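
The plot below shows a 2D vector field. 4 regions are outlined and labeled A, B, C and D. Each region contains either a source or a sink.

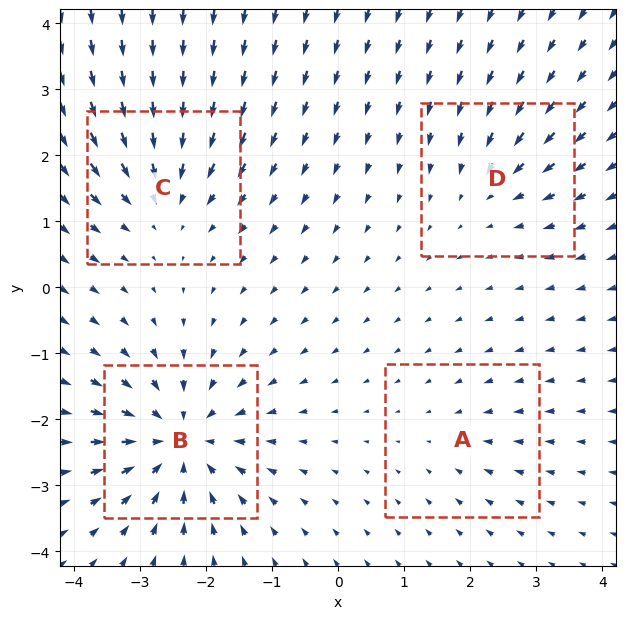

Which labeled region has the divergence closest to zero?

Divergence at each region's feature centre — A: about -2, B: about -7, C: about -5, D: about -3. Region A is closest to zero.

A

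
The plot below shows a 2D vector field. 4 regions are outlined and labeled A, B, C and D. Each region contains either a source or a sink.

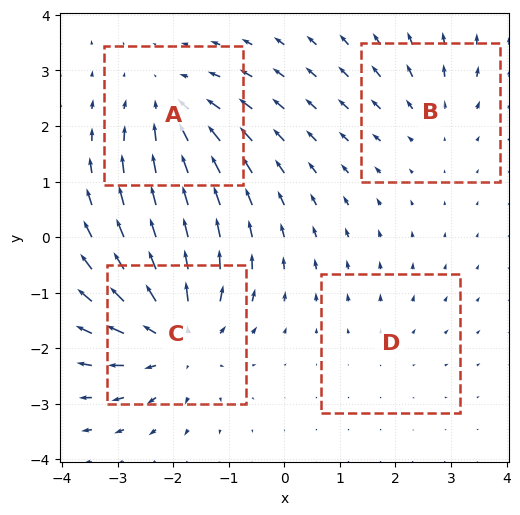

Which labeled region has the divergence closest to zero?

Divergence at each region's feature centre — A: about -5, B: about +3, C: about +7, D: about +2. Region D is closest to zero.

D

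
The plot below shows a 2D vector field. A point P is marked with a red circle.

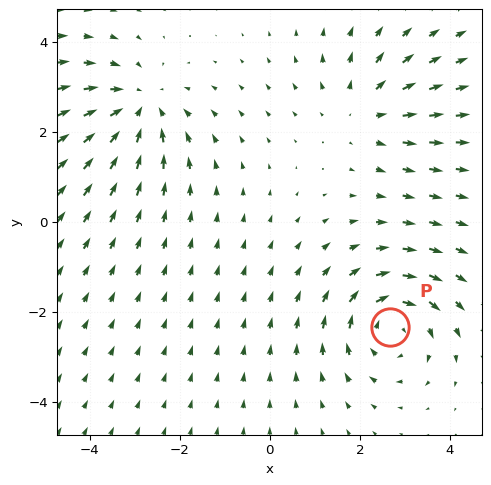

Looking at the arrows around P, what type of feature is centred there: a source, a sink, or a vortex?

At P (2.7, -2.3) the arrows circulate clockwise. Divergence ≈0, curl about -3 — near-zero divergence with nonzero curl is a vortex.

vortex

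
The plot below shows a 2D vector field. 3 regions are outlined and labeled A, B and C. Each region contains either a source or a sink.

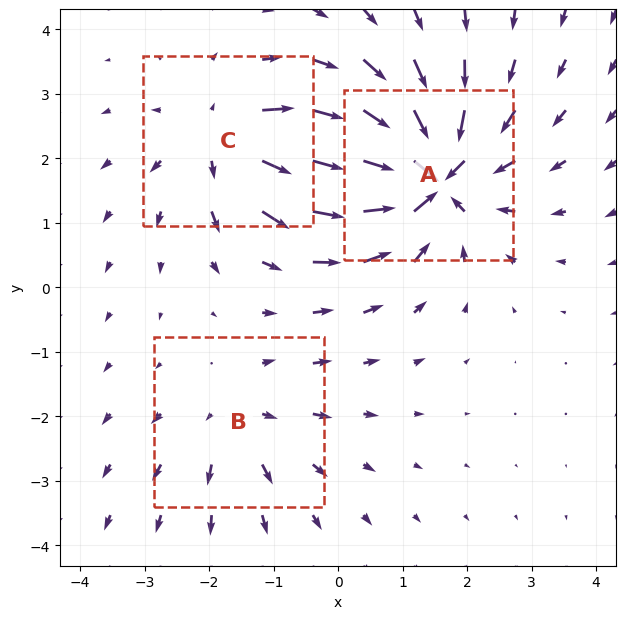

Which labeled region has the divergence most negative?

Divergence at each region's feature centre — A: about -6, B: about +2, C: about +4. Region A is most negative.

A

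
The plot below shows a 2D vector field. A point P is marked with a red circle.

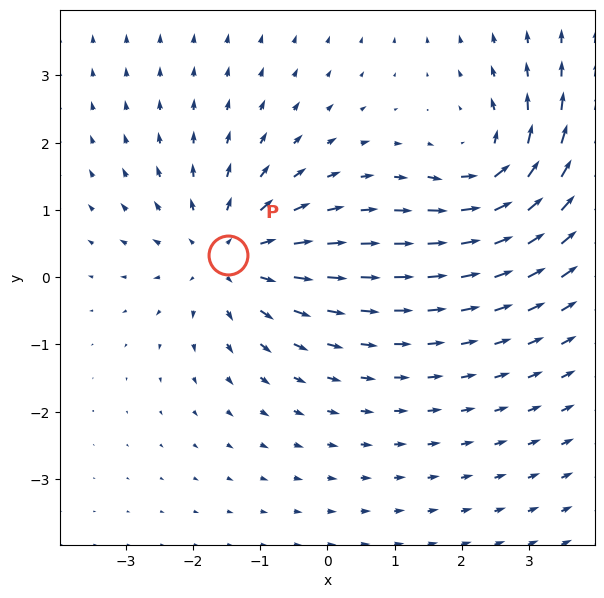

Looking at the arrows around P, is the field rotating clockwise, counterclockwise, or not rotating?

Near P at (-1.5, 0.3) the arrows show no circulation. The curl there is ≈0.

not rotating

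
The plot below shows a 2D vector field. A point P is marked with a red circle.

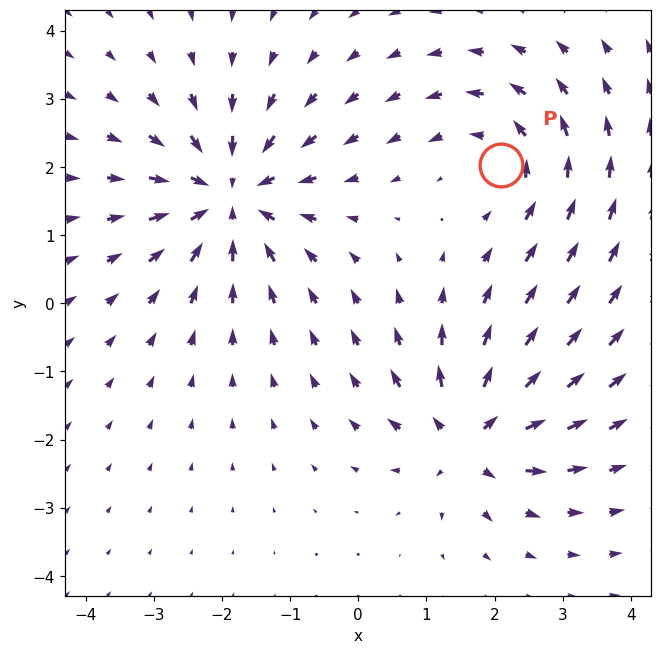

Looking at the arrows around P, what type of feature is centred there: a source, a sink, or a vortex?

vortex

At P (2.1, 2.0) the arrows circulate counterclockwise. Divergence ≈0, curl about +3 — near-zero divergence with nonzero curl is a vortex.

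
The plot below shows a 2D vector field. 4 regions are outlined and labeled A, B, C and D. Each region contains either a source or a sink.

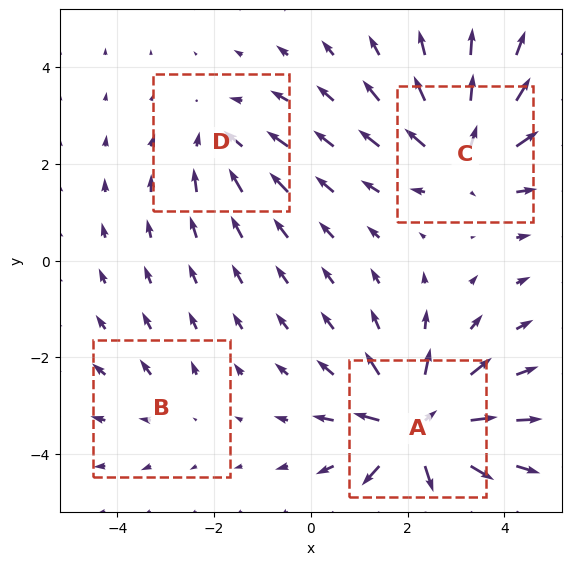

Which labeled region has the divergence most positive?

A

Divergence at each region's feature centre — A: about +8, B: about +2, C: about +6, D: about -3. Region A is most positive.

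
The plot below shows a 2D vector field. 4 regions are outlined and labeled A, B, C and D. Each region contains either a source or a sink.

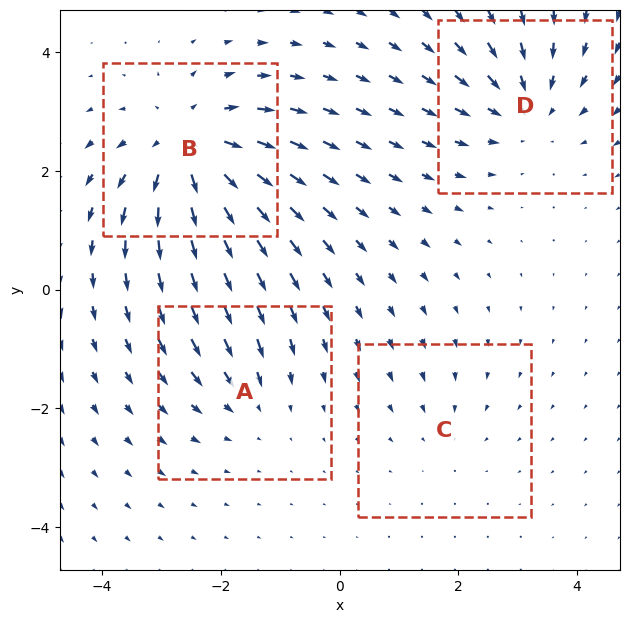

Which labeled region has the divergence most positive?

Divergence at each region's feature centre — A: about -3, B: about +6, C: about -2, D: about -4. Region B is most positive.

B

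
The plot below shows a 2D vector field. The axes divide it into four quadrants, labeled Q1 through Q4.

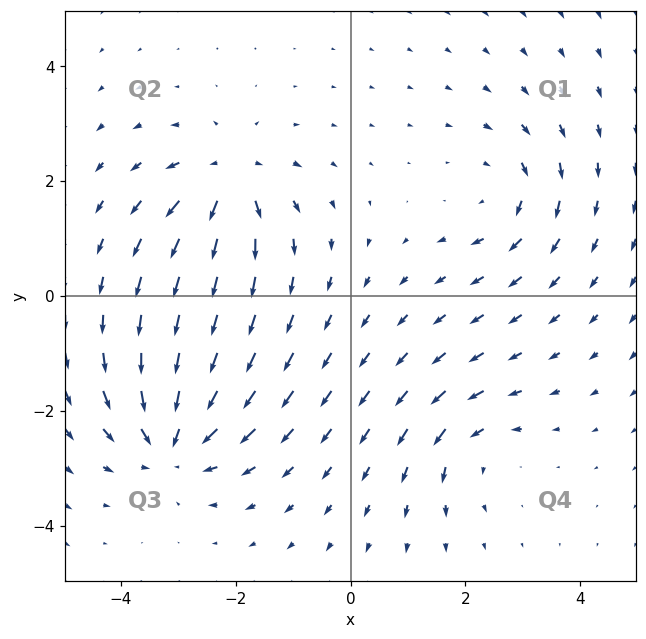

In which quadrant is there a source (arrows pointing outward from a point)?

Q2

The source sits at approximately (-2.1, 2.0), which lies in quadrant Q2. The divergence there is about +5, positive as expected for a source.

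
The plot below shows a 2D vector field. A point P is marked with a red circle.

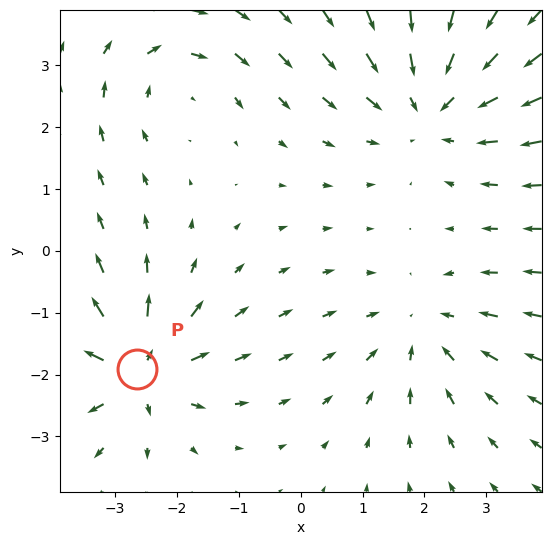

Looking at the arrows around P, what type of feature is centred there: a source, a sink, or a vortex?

source

At P (-2.6, -1.9) the arrows spread outward. Divergence about +5, curl ≈0 — positive divergence with near-zero curl is a source.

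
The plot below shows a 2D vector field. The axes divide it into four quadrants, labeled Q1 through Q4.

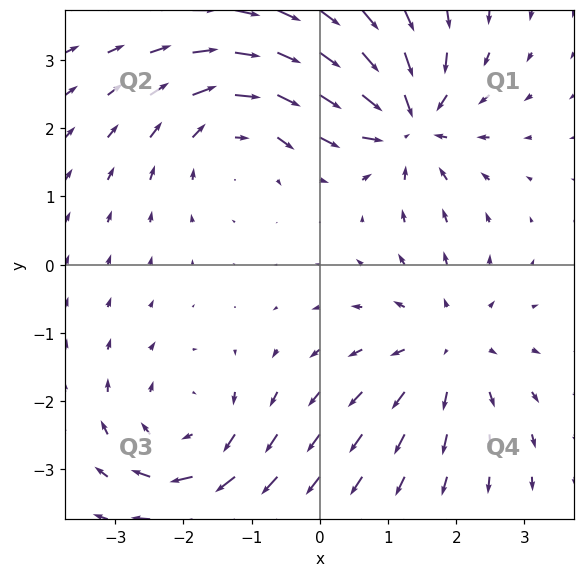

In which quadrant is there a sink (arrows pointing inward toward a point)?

The sink sits at approximately (1.3, 2.1), which lies in quadrant Q1. The divergence there is about -6, negative as expected for a sink.

Q1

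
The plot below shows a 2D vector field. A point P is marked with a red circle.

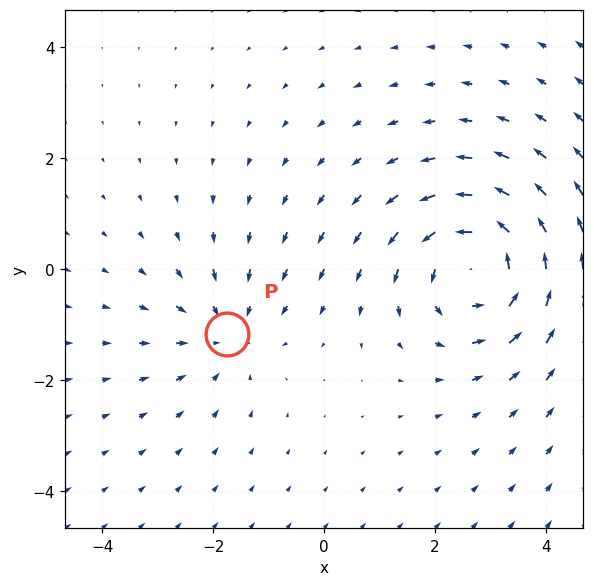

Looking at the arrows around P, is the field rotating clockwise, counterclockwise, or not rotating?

not rotating

Near P at (-1.8, -1.2) the arrows show no circulation. The curl there is ≈0.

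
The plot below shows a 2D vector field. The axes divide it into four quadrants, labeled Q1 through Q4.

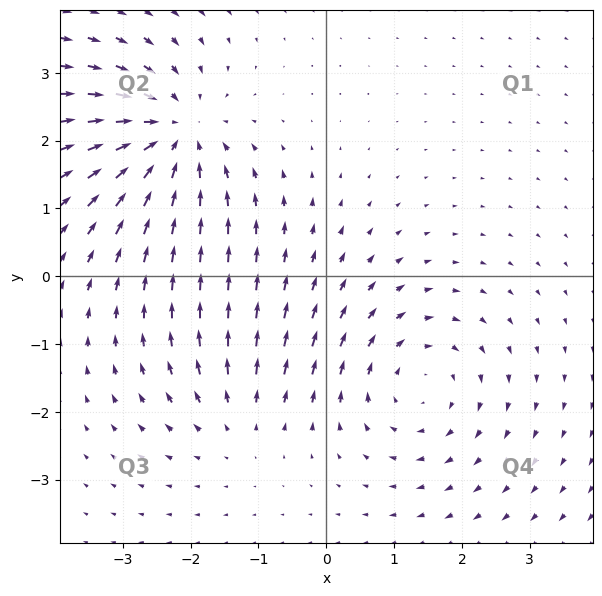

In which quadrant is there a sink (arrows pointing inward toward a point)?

The sink sits at approximately (-2.2, 2.1), which lies in quadrant Q2. The divergence there is about -5, negative as expected for a sink.

Q2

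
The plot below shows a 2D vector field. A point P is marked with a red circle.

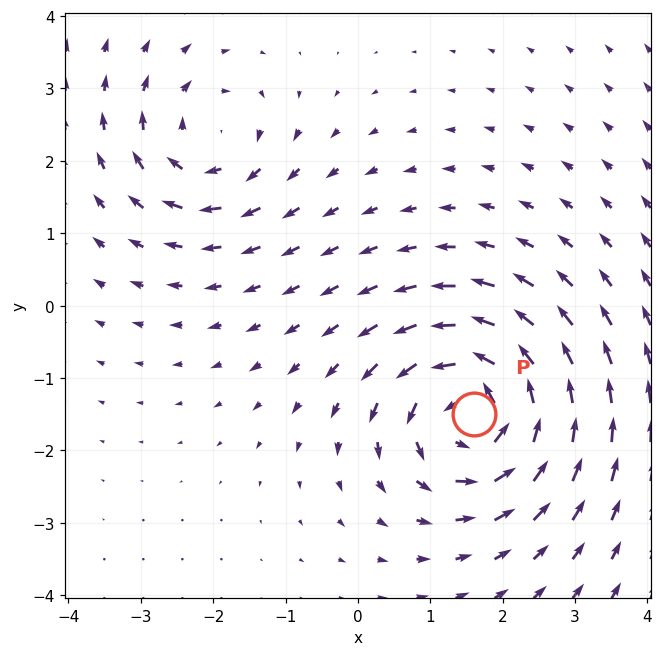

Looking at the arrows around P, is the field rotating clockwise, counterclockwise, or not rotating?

counterclockwise

Near P at (1.6, -1.5) the arrows circulate counterclockwise. The curl (z-component) there is about +5; positive curl means counterclockwise rotation.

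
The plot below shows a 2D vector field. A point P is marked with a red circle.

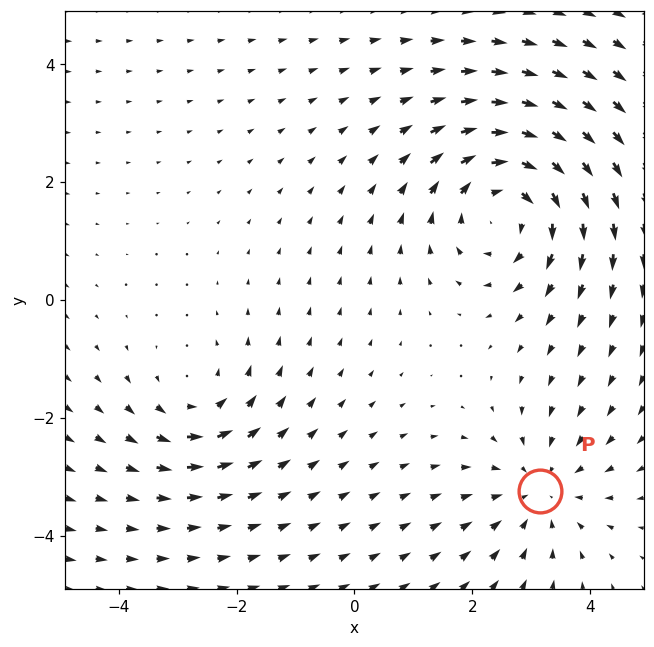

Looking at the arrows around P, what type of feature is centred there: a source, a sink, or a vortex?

At P (3.1, -3.2) the arrows converge inward. Divergence about -3, curl ≈0 — negative divergence with near-zero curl is a sink.

sink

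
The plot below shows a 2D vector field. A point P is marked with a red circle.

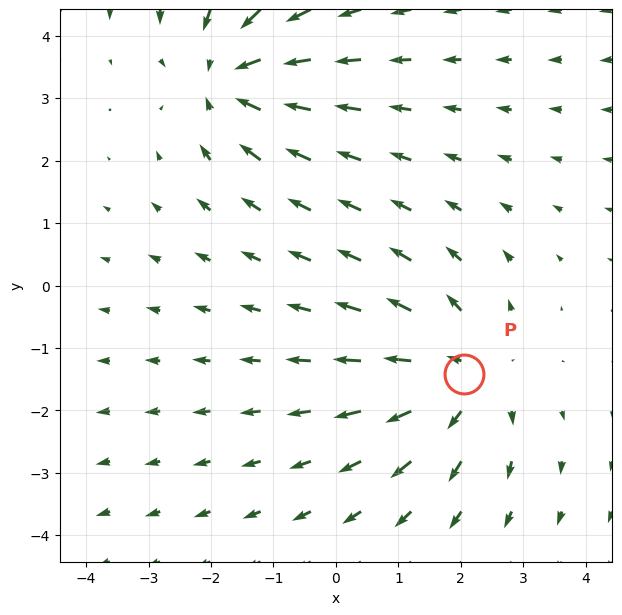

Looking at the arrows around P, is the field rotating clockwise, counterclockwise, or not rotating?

not rotating

Near P at (2.1, -1.4) the arrows show no circulation. The curl there is ≈0.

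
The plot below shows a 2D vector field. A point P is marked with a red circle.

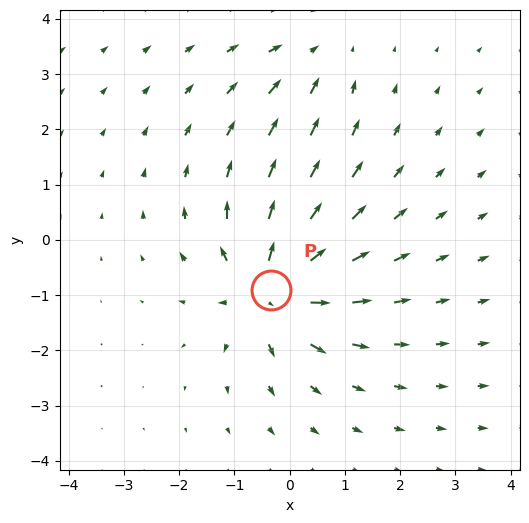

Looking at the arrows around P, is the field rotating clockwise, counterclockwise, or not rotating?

not rotating

Near P at (-0.3, -0.9) the arrows show no circulation. The curl there is ≈0.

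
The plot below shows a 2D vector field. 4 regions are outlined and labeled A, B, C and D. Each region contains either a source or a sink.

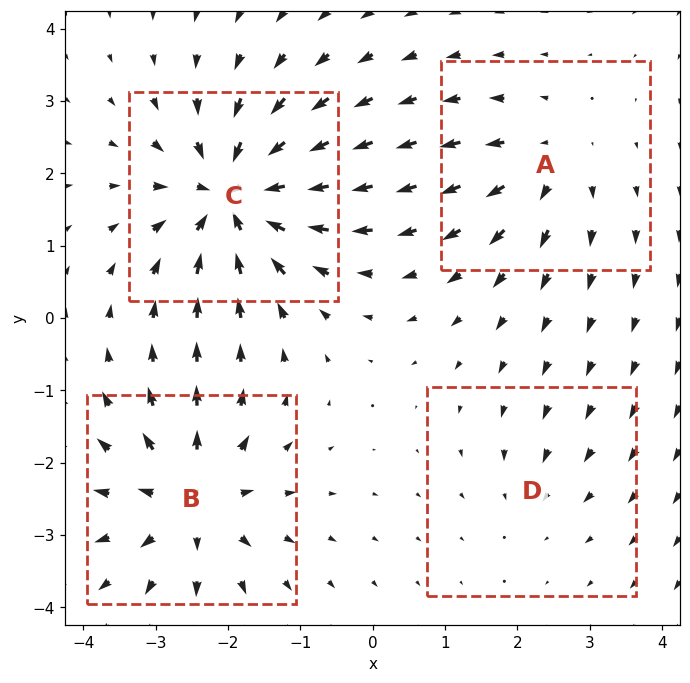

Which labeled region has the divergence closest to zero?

Divergence at each region's feature centre — A: about +4, B: about +6, C: about -8, D: about -2. Region D is closest to zero.

D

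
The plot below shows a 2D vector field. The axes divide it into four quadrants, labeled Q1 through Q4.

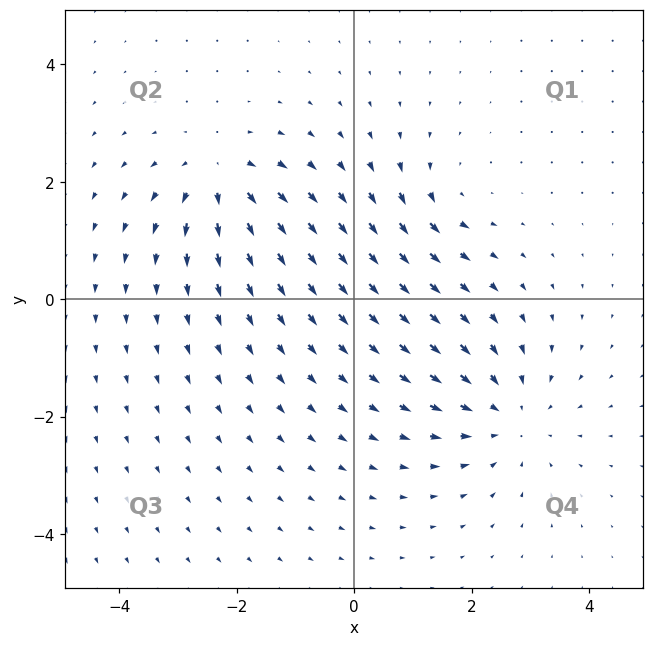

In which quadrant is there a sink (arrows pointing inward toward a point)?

Q4

The sink sits at approximately (2.6, -2.0), which lies in quadrant Q4. The divergence there is about -4, negative as expected for a sink.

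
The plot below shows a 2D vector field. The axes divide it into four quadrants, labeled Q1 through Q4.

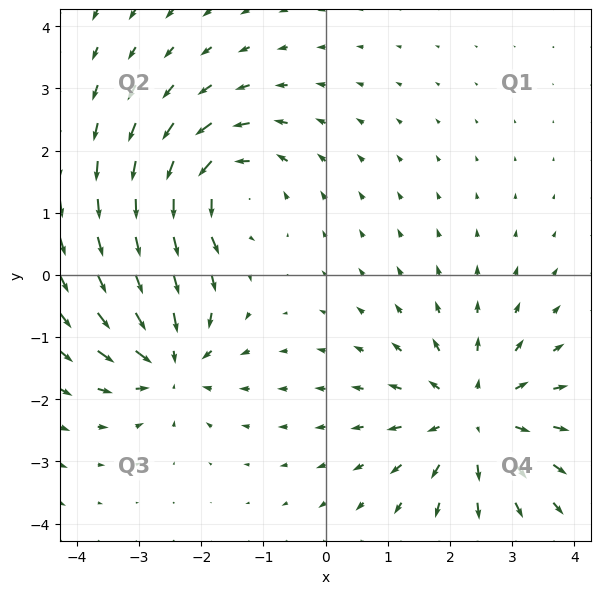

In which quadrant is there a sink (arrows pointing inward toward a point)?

The sink sits at approximately (-2.5, -1.4), which lies in quadrant Q3. The divergence there is about -5, negative as expected for a sink.

Q3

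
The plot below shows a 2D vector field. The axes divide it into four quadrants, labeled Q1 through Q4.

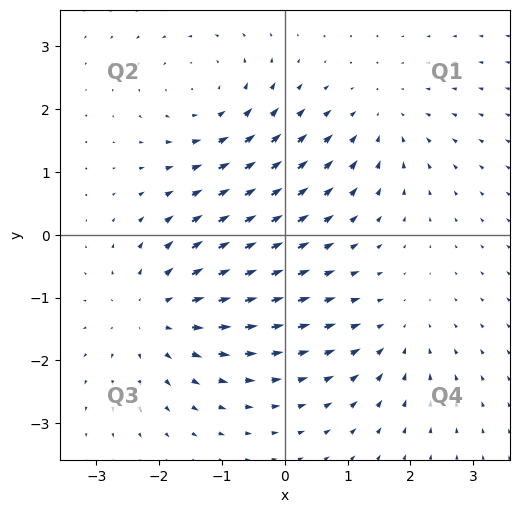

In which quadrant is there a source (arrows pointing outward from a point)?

The source sits at approximately (-2.0, -1.3), which lies in quadrant Q3. The divergence there is about +4, positive as expected for a source.

Q3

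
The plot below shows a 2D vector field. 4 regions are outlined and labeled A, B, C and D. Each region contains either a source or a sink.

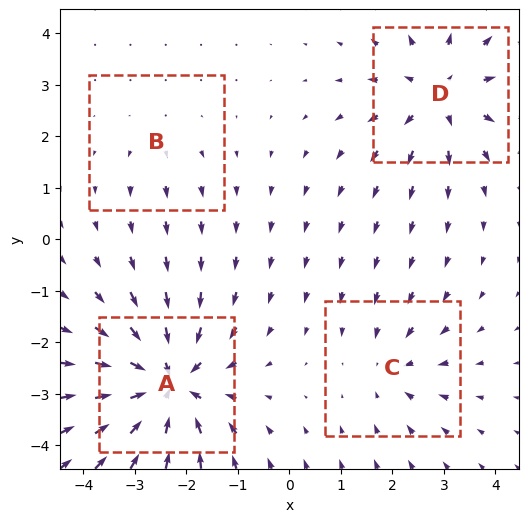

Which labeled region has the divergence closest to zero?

B

Divergence at each region's feature centre — A: about -7, B: about +2, C: about -3, D: about +5. Region B is closest to zero.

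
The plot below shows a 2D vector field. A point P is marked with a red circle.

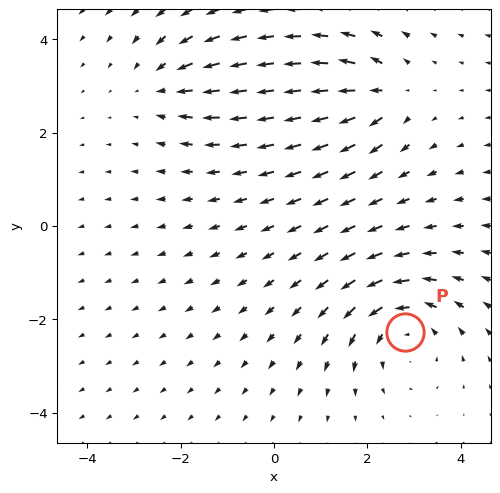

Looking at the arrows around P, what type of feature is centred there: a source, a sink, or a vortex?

vortex

At P (2.8, -2.3) the arrows circulate counterclockwise. Divergence ≈0, curl about +4 — near-zero divergence with nonzero curl is a vortex.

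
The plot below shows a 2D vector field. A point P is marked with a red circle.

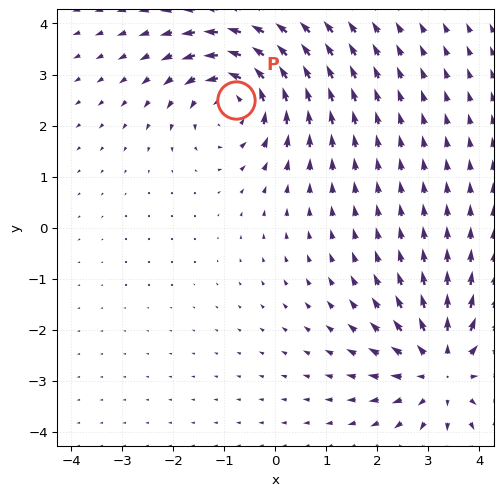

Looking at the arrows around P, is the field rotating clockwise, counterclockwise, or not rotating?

Near P at (-0.8, 2.5) the arrows circulate counterclockwise. The curl (z-component) there is about +4; positive curl means counterclockwise rotation.

counterclockwise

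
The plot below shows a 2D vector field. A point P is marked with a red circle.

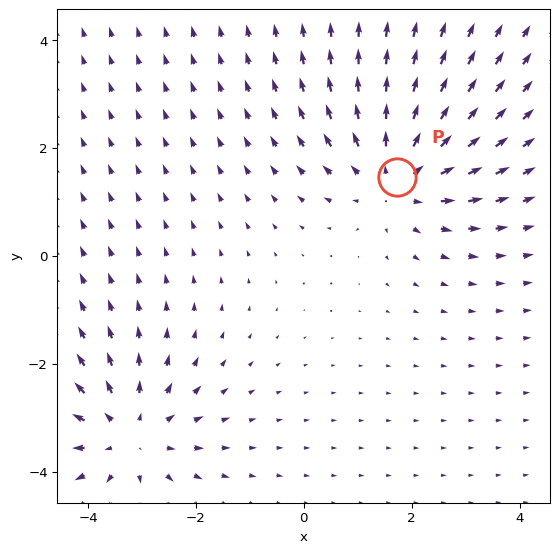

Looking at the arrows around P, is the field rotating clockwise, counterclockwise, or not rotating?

not rotating

Near P at (1.7, 1.5) the arrows show no circulation. The curl there is ≈0.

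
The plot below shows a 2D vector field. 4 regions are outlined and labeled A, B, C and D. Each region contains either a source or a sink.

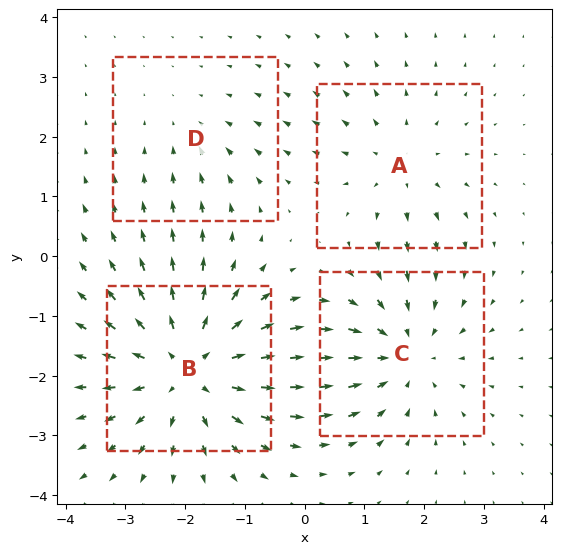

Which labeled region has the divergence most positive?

Divergence at each region's feature centre — A: about +3, B: about +5, C: about -4, D: about -2. Region B is most positive.

B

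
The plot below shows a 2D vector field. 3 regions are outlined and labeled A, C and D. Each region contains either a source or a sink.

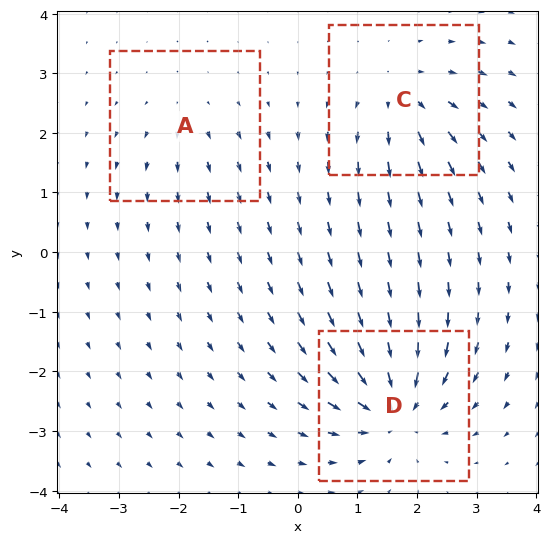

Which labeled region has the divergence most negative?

Divergence at each region's feature centre — A: about +2, C: about +4, D: about -6. Region D is most negative.

D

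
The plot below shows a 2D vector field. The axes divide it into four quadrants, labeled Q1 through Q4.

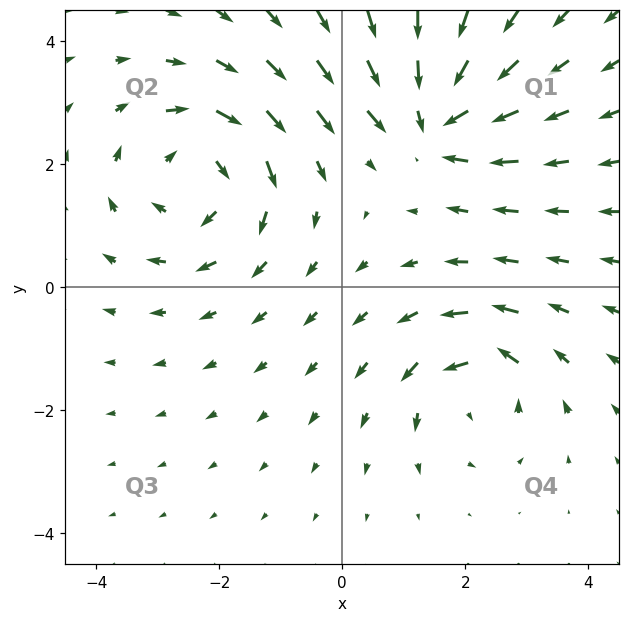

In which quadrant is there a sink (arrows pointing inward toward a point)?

Q1

The sink sits at approximately (1.5, 2.8), which lies in quadrant Q1. The divergence there is about -5, negative as expected for a sink.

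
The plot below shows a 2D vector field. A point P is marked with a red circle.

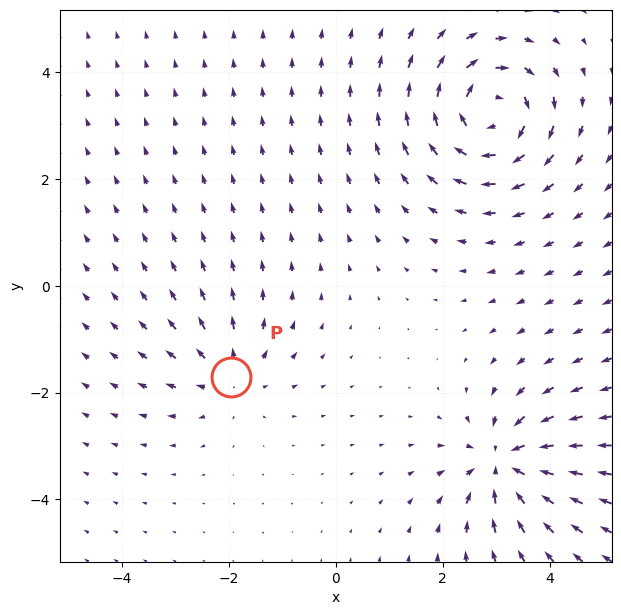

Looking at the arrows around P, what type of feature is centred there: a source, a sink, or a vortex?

source

At P (-2.0, -1.7) the arrows spread outward. Divergence about +3, curl ≈0 — positive divergence with near-zero curl is a source.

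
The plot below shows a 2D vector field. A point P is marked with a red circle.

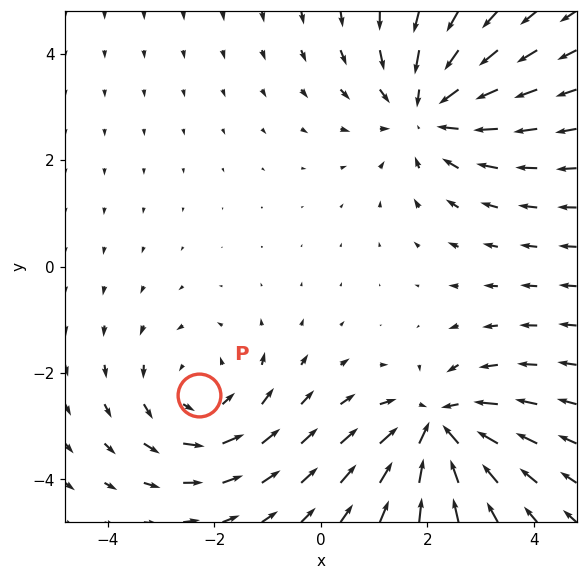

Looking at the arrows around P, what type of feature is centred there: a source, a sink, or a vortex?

vortex

At P (-2.3, -2.4) the arrows circulate counterclockwise. Divergence ≈0, curl about +3 — near-zero divergence with nonzero curl is a vortex.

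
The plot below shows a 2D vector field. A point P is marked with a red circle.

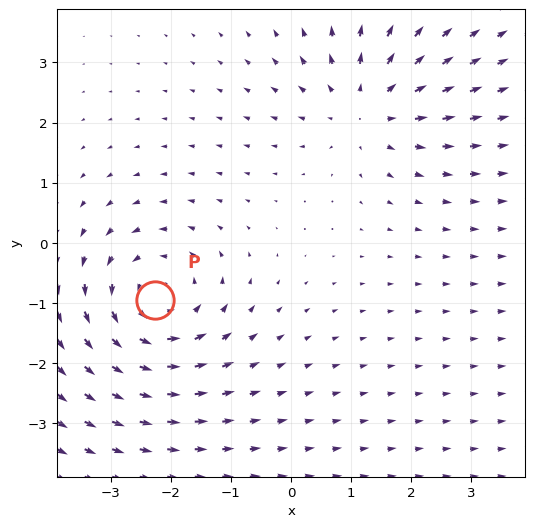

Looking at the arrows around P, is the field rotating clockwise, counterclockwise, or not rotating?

counterclockwise

Near P at (-2.3, -1.0) the arrows circulate counterclockwise. The curl (z-component) there is about +4; positive curl means counterclockwise rotation.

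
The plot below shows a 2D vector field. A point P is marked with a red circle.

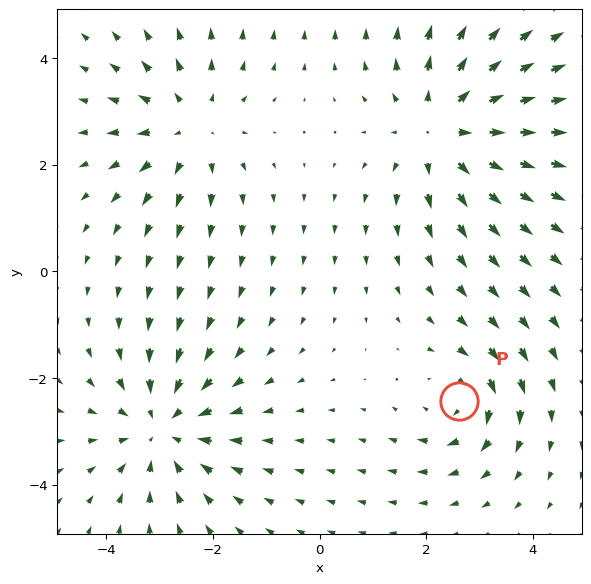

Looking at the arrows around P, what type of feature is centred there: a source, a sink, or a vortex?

At P (2.6, -2.4) the arrows circulate clockwise. Divergence ≈0, curl about -4 — near-zero divergence with nonzero curl is a vortex.

vortex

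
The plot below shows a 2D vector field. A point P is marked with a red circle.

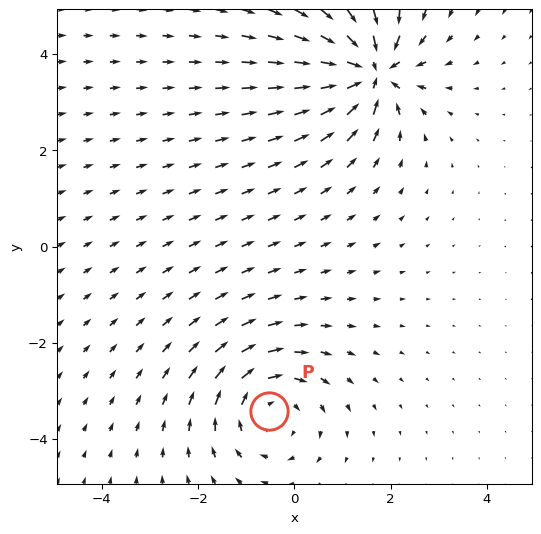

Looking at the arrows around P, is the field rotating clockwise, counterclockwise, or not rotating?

clockwise

Near P at (-0.5, -3.4) the arrows circulate clockwise. The curl (z-component) there is about -4; negative curl means clockwise rotation.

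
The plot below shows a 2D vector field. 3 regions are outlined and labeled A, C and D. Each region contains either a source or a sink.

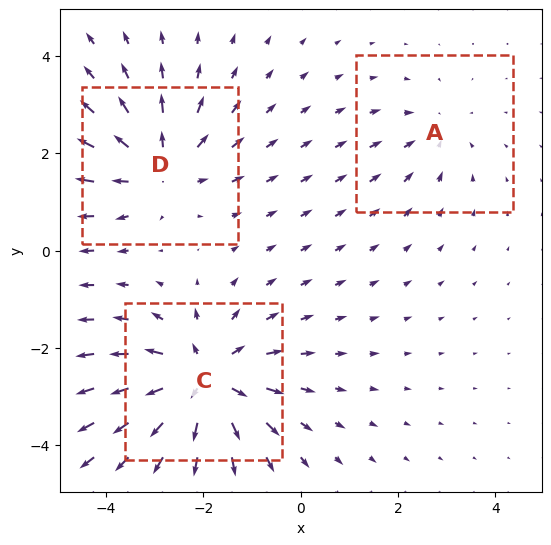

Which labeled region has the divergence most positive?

C

Divergence at each region's feature centre — A: about -2, C: about +5, D: about +3. Region C is most positive.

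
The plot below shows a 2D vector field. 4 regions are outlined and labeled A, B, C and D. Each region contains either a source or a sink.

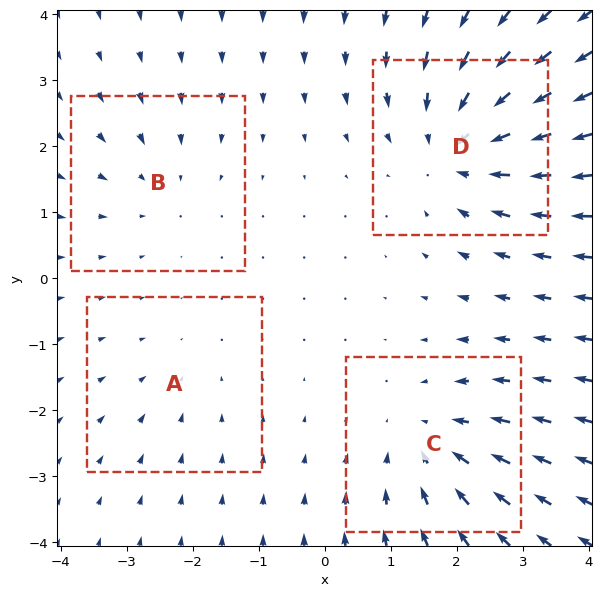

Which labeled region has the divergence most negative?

Divergence at each region's feature centre — A: about -2, B: about -3, C: about -4, D: about -6. Region D is most negative.

D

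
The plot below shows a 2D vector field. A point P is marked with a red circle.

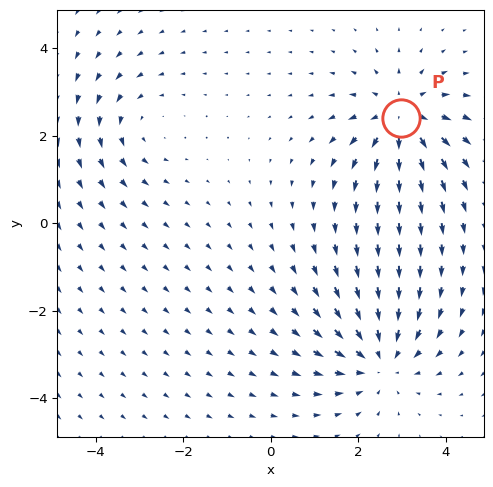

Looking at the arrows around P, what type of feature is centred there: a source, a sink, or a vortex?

source

At P (3.0, 2.4) the arrows spread outward. Divergence about +5, curl ≈0 — positive divergence with near-zero curl is a source.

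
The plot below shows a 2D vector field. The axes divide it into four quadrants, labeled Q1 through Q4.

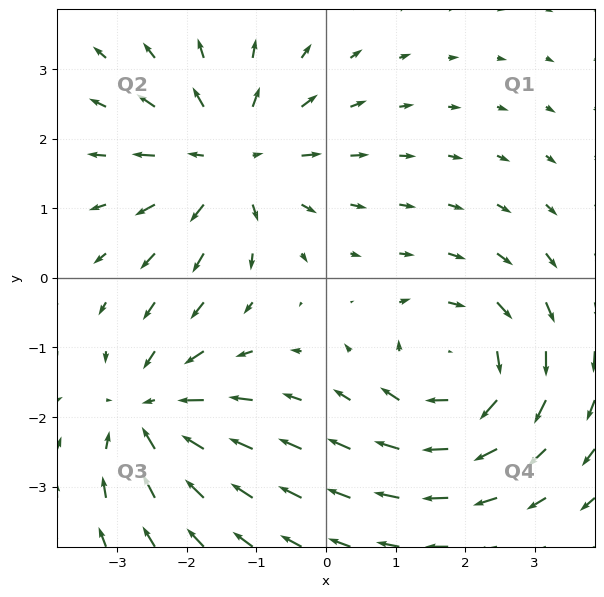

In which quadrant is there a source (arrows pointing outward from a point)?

Q2

The source sits at approximately (-1.4, 1.7), which lies in quadrant Q2. The divergence there is about +5, positive as expected for a source.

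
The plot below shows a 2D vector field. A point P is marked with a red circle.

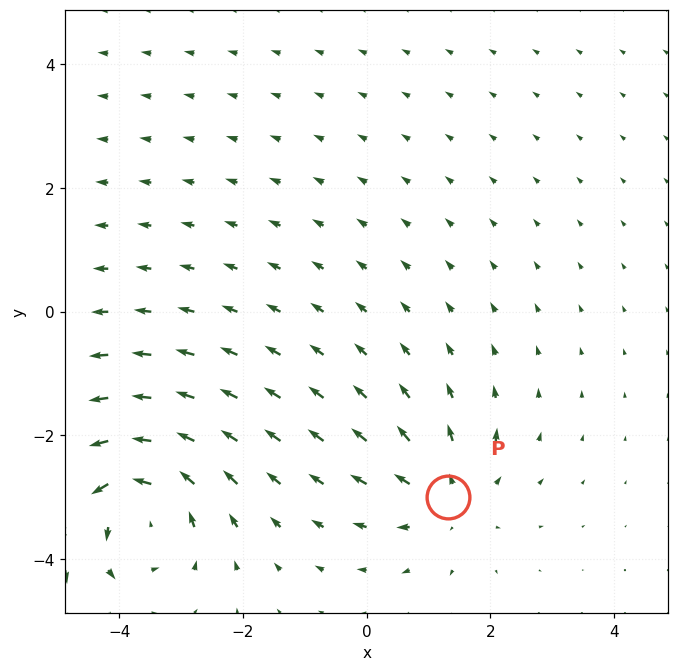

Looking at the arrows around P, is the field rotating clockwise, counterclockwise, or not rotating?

not rotating

Near P at (1.3, -3.0) the arrows show no circulation. The curl there is ≈0.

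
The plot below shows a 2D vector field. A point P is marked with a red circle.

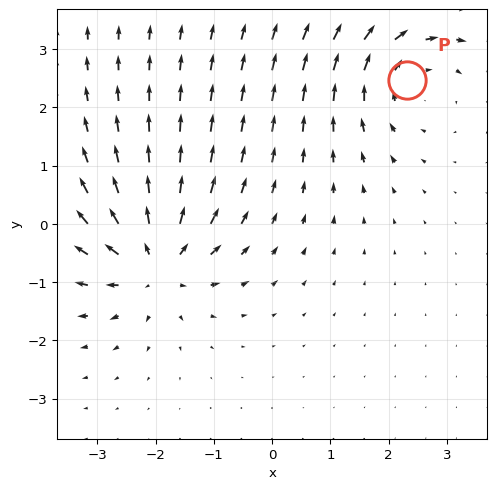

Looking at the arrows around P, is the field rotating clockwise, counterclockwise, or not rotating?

Near P at (2.3, 2.5) the arrows circulate clockwise. The curl (z-component) there is about -3; negative curl means clockwise rotation.

clockwise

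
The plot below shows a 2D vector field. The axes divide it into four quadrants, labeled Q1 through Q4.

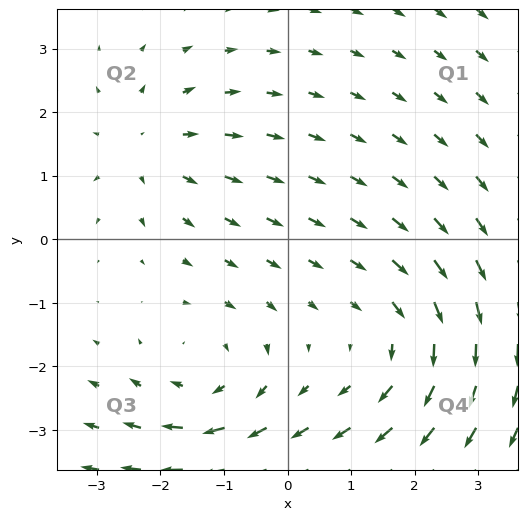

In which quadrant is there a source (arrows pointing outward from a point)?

The source sits at approximately (-2.2, 1.5), which lies in quadrant Q2. The divergence there is about +2, positive as expected for a source.

Q2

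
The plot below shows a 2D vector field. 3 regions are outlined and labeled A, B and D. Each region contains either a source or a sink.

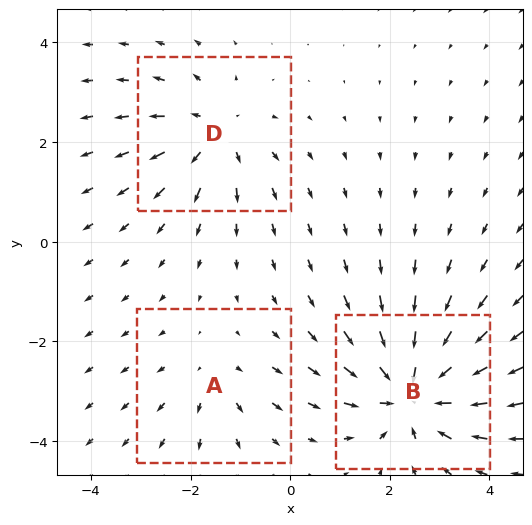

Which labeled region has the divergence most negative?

B

Divergence at each region's feature centre — A: about +2, B: about -5, D: about +3. Region B is most negative.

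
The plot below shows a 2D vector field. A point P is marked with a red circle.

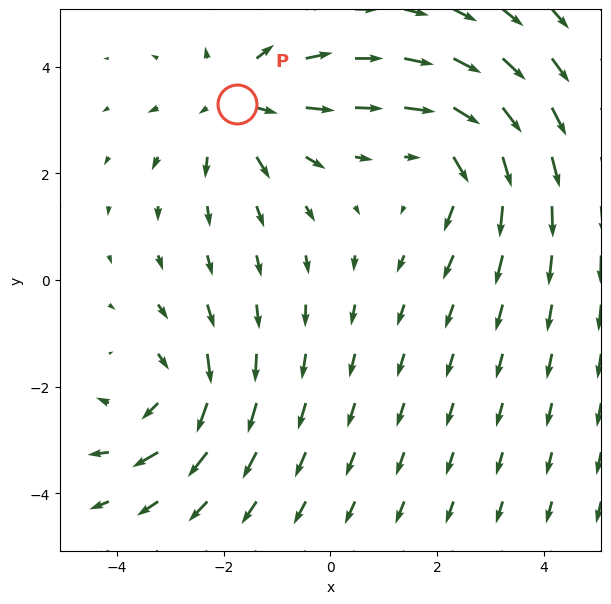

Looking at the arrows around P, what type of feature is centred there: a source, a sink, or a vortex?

source

At P (-1.7, 3.3) the arrows spread outward. Divergence about +3, curl ≈0 — positive divergence with near-zero curl is a source.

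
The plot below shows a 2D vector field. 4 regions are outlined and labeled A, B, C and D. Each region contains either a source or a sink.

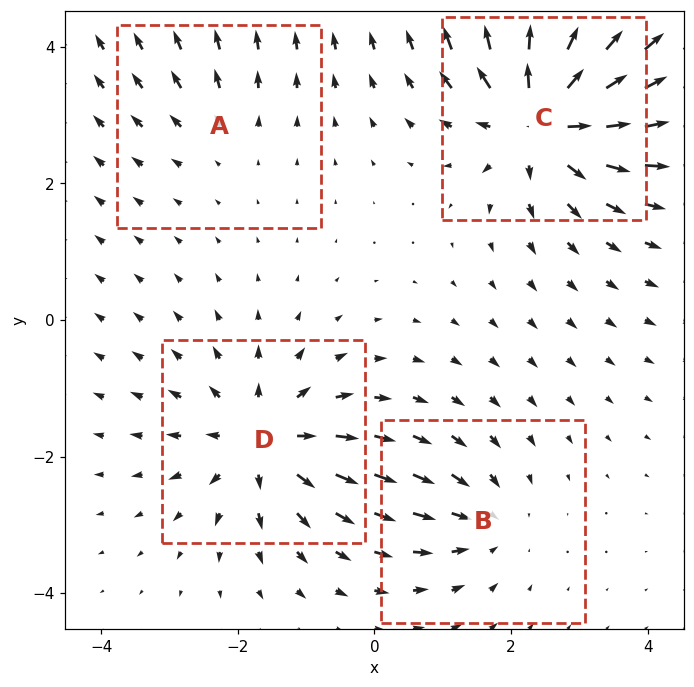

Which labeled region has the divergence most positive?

Divergence at each region's feature centre — A: about +2, B: about -4, C: about +8, D: about +6. Region C is most positive.

C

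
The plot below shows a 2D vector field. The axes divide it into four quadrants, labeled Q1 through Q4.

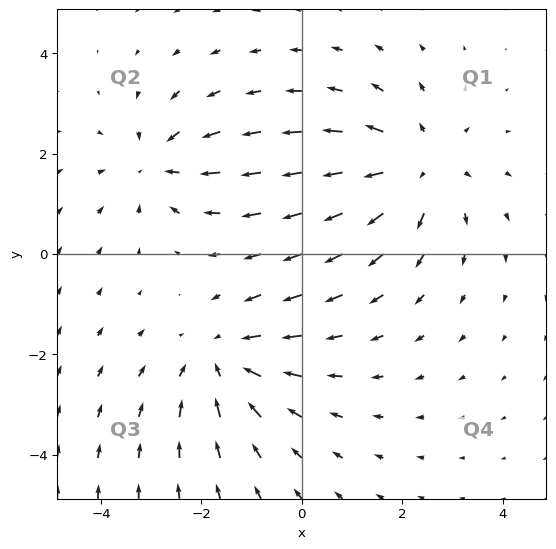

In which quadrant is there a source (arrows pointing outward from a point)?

Q1

The source sits at approximately (2.3, 1.7), which lies in quadrant Q1. The divergence there is about +4, positive as expected for a source.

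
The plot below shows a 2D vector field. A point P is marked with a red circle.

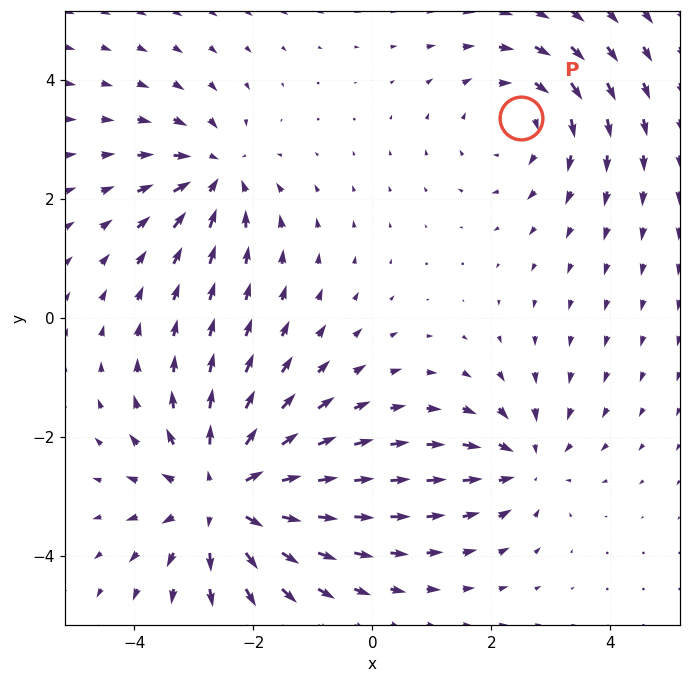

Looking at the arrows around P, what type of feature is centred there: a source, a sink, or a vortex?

At P (2.5, 3.4) the arrows circulate clockwise. Divergence ≈0, curl about -3 — near-zero divergence with nonzero curl is a vortex.

vortex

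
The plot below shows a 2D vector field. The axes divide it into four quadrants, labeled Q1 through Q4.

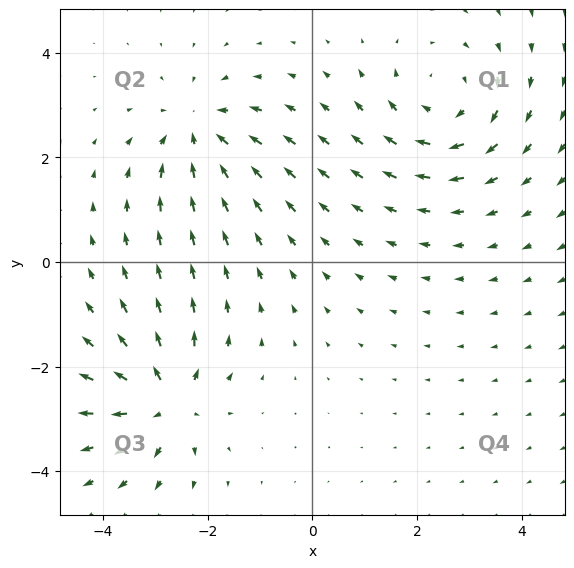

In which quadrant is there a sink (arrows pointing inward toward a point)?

The sink sits at approximately (-2.2, 2.5), which lies in quadrant Q2. The divergence there is about -3, negative as expected for a sink.

Q2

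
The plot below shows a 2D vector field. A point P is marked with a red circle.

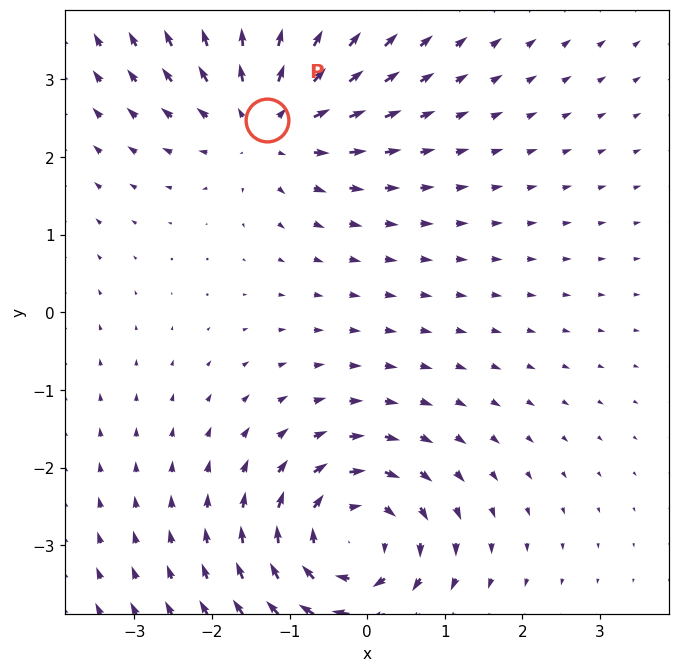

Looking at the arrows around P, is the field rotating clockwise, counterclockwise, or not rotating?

Near P at (-1.3, 2.5) the arrows show no circulation. The curl there is ≈0.

not rotating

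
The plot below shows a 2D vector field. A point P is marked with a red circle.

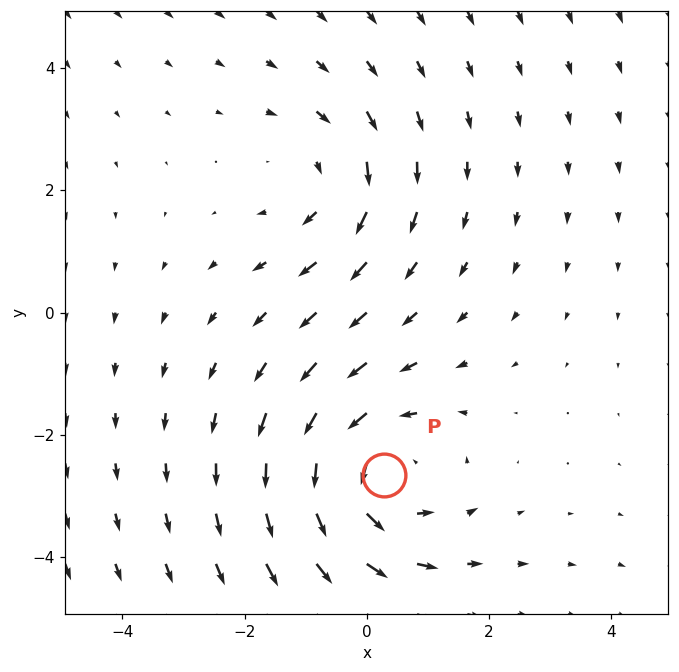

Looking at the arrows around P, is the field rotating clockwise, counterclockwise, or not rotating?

counterclockwise

Near P at (0.3, -2.7) the arrows circulate counterclockwise. The curl (z-component) there is about +4; positive curl means counterclockwise rotation.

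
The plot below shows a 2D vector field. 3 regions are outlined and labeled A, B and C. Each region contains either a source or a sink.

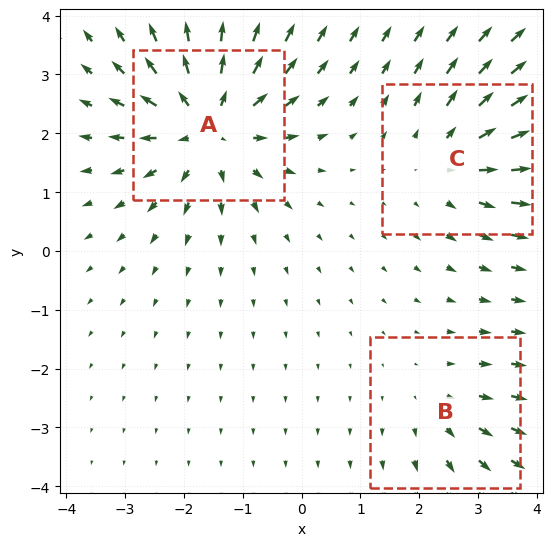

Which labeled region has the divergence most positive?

A

Divergence at each region's feature centre — A: about +5, B: about +2, C: about +3. Region A is most positive.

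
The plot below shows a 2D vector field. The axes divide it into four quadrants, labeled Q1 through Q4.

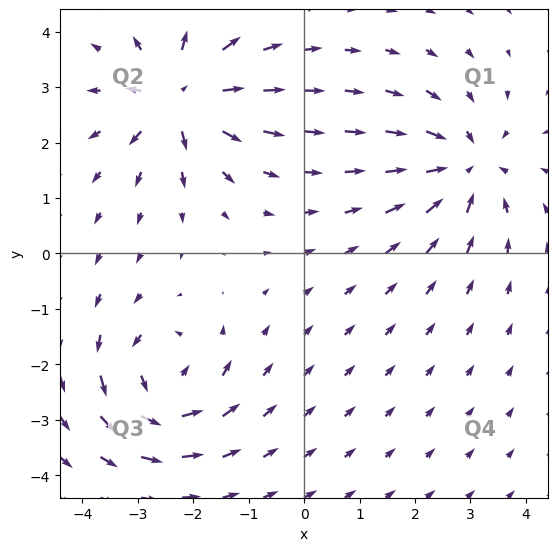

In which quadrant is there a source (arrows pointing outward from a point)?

The source sits at approximately (-2.2, 2.8), which lies in quadrant Q2. The divergence there is about +7, positive as expected for a source.

Q2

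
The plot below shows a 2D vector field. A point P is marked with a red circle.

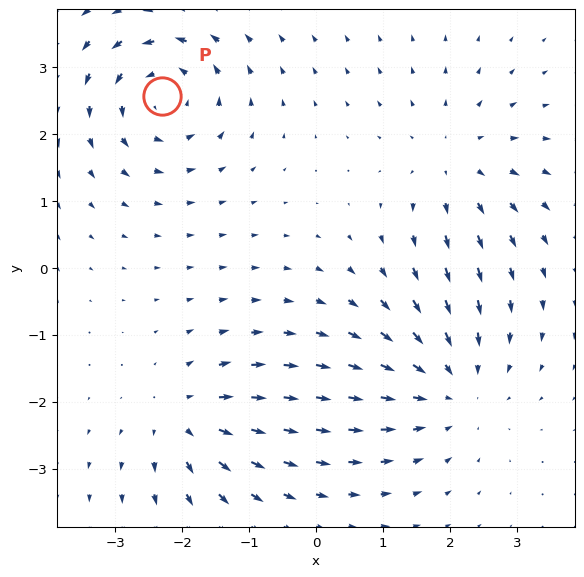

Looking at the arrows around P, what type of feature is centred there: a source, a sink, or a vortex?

vortex

At P (-2.3, 2.6) the arrows circulate counterclockwise. Divergence ≈0, curl about +6 — near-zero divergence with nonzero curl is a vortex.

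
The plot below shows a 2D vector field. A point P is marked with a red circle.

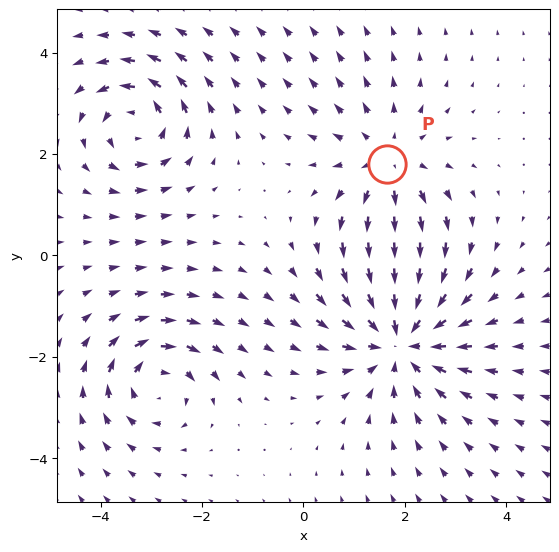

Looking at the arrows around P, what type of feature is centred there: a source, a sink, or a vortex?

At P (1.6, 1.8) the arrows spread outward. Divergence about +3, curl ≈0 — positive divergence with near-zero curl is a source.

source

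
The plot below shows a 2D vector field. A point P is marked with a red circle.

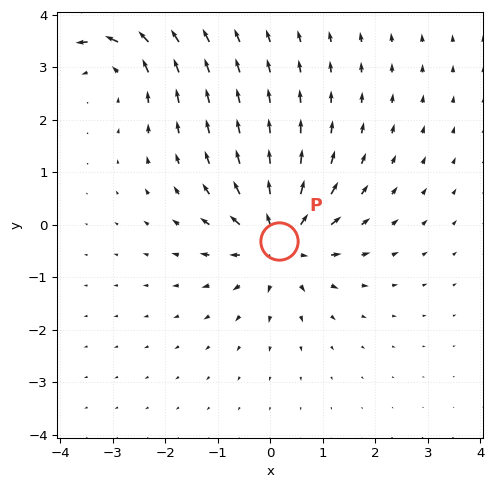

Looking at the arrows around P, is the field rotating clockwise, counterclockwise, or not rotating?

Near P at (0.2, -0.3) the arrows show no circulation. The curl there is ≈0.

not rotating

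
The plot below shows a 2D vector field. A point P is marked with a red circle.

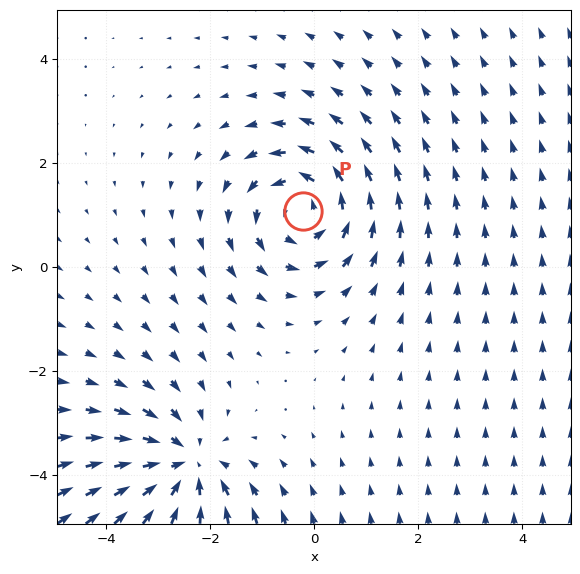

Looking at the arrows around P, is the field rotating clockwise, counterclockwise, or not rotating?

Near P at (-0.2, 1.1) the arrows circulate counterclockwise. The curl (z-component) there is about +3; positive curl means counterclockwise rotation.

counterclockwise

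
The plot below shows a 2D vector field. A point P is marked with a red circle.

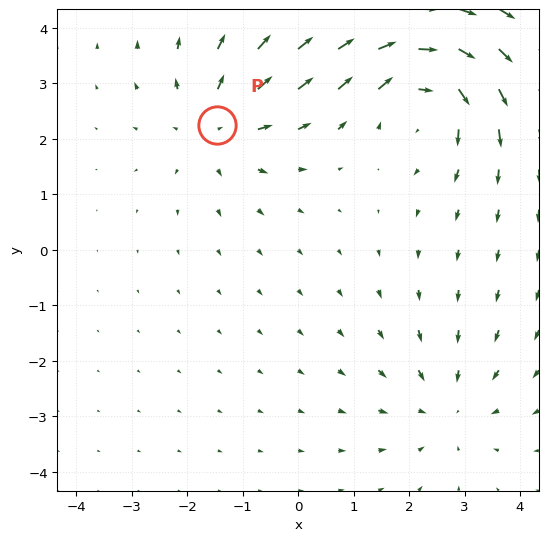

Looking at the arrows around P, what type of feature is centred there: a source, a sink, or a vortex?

source

At P (-1.5, 2.3) the arrows spread outward. Divergence about +3, curl ≈0 — positive divergence with near-zero curl is a source.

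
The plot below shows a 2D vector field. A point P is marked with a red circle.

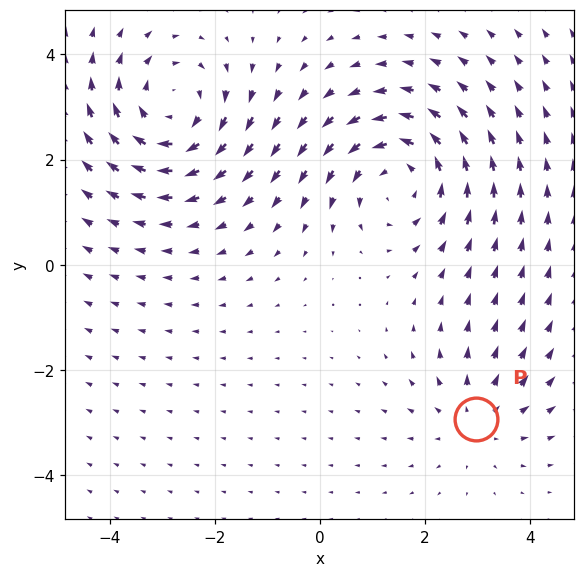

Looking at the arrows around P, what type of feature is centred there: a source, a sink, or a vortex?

At P (3.0, -2.9) the arrows spread outward. Divergence about +2, curl ≈0 — positive divergence with near-zero curl is a source.

source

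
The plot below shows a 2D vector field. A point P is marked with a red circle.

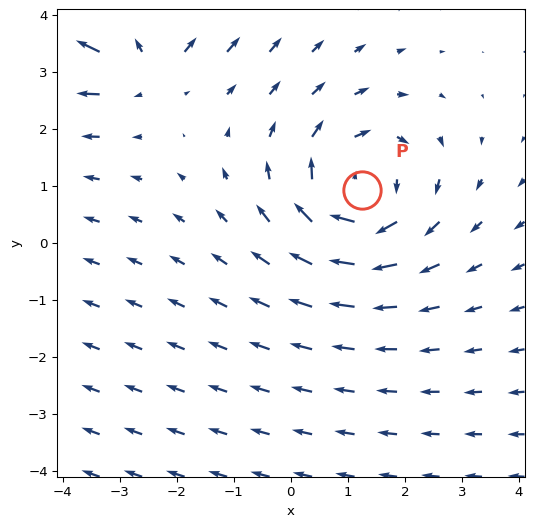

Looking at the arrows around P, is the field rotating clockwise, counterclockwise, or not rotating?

clockwise

Near P at (1.3, 0.9) the arrows circulate clockwise. The curl (z-component) there is about -3; negative curl means clockwise rotation.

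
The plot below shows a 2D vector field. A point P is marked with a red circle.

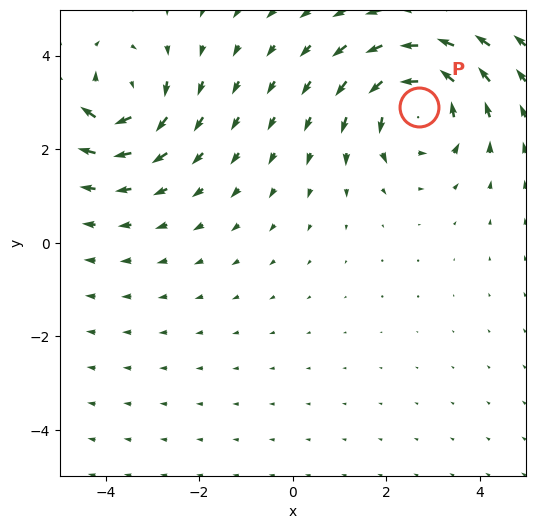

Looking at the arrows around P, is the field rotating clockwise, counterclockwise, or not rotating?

Near P at (2.7, 2.9) the arrows circulate counterclockwise. The curl (z-component) there is about +4; positive curl means counterclockwise rotation.

counterclockwise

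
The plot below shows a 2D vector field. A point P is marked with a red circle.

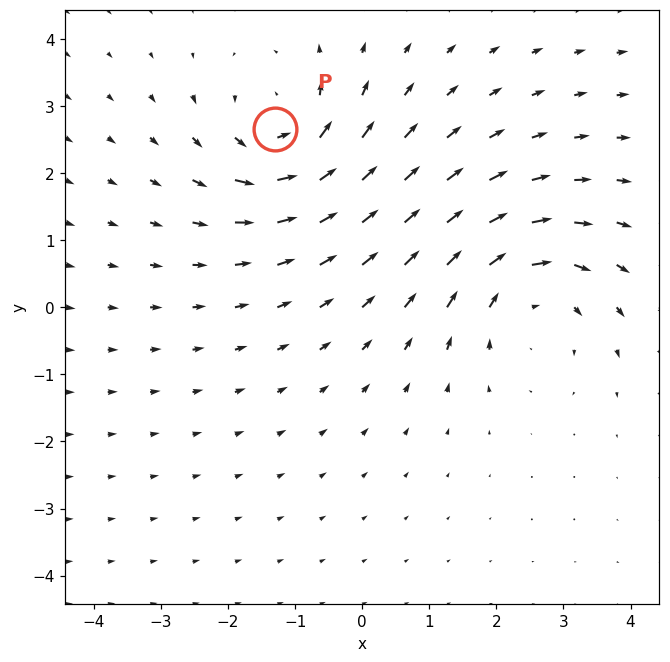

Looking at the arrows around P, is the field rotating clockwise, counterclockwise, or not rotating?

Near P at (-1.3, 2.7) the arrows circulate counterclockwise. The curl (z-component) there is about +5; positive curl means counterclockwise rotation.

counterclockwise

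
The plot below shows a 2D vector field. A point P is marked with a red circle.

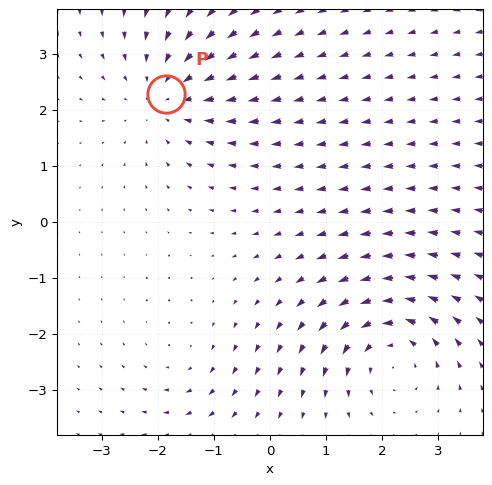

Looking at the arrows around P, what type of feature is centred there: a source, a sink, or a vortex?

At P (-1.9, 2.3) the arrows converge inward. Divergence about -4, curl ≈0 — negative divergence with near-zero curl is a sink.

sink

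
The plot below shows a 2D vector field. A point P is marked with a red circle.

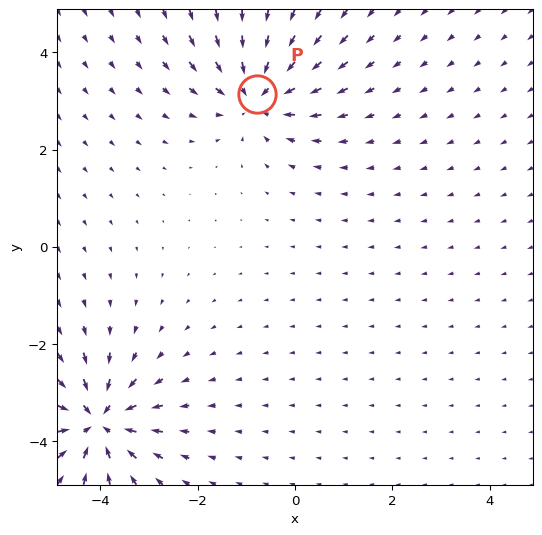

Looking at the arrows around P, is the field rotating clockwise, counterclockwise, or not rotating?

Near P at (-0.8, 3.2) the arrows show no circulation. The curl there is ≈0.

not rotating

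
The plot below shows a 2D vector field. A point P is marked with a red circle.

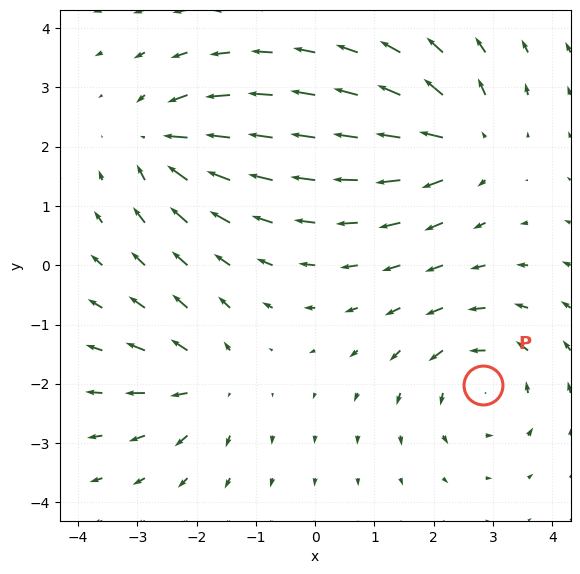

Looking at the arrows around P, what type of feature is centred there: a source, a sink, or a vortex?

At P (2.8, -2.0) the arrows circulate counterclockwise. Divergence ≈0, curl about +4 — near-zero divergence with nonzero curl is a vortex.

vortex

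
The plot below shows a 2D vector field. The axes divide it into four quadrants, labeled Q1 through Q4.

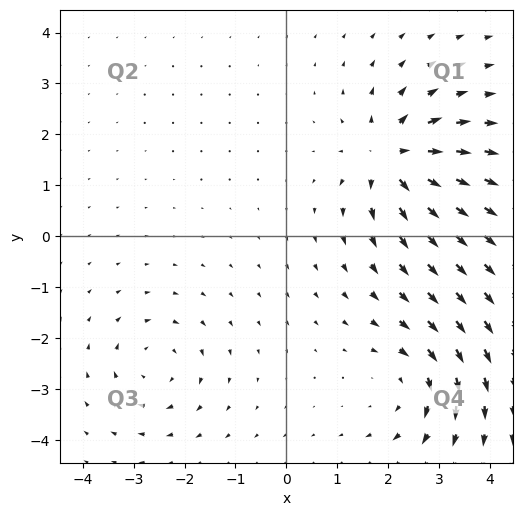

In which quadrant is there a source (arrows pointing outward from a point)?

Q1

The source sits at approximately (2.1, 1.5), which lies in quadrant Q1. The divergence there is about +5, positive as expected for a source.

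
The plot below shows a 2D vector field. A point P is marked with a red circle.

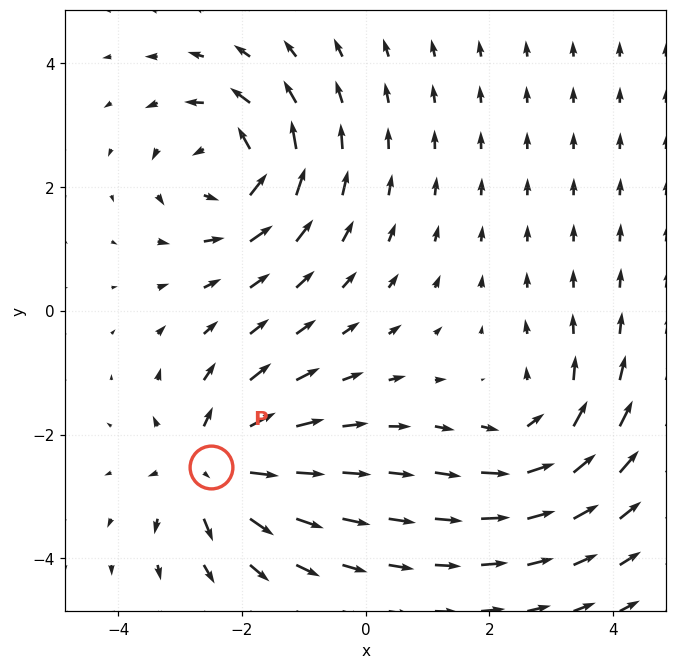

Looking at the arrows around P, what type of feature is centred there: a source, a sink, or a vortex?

source

At P (-2.5, -2.5) the arrows spread outward. Divergence about +6, curl ≈0 — positive divergence with near-zero curl is a source.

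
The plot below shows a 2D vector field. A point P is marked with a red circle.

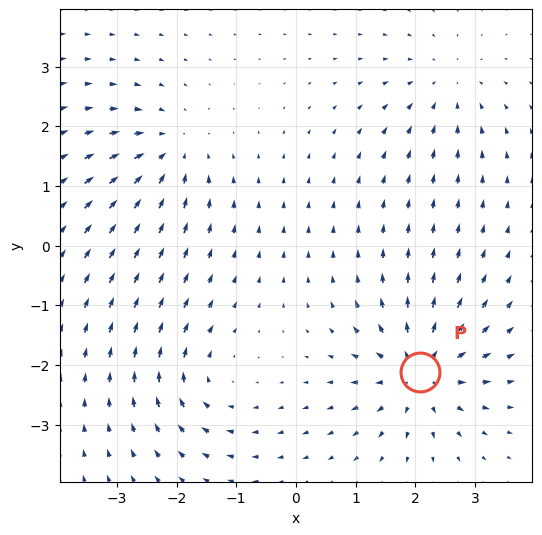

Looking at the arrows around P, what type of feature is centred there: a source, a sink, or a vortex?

source

At P (2.1, -2.1) the arrows spread outward. Divergence about +6, curl ≈0 — positive divergence with near-zero curl is a source.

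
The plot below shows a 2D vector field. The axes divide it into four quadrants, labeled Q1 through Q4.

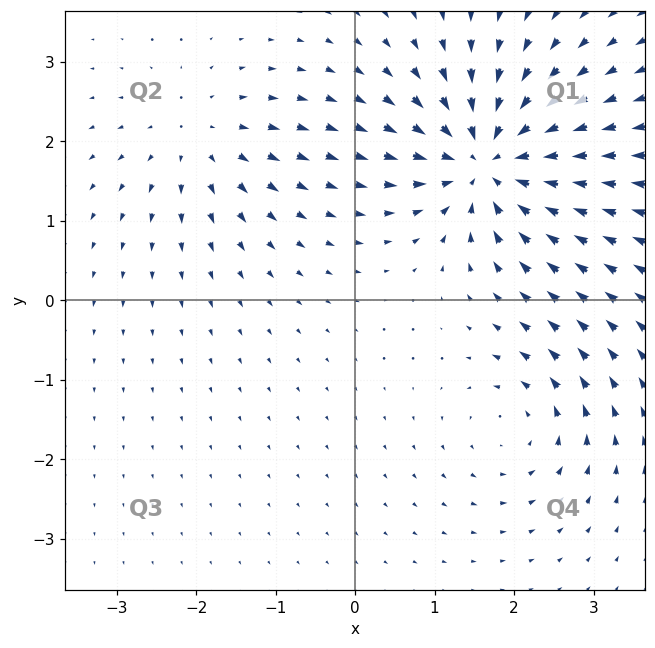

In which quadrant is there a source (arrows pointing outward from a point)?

Q2

The source sits at approximately (-2.0, 2.0), which lies in quadrant Q2. The divergence there is about +3, positive as expected for a source.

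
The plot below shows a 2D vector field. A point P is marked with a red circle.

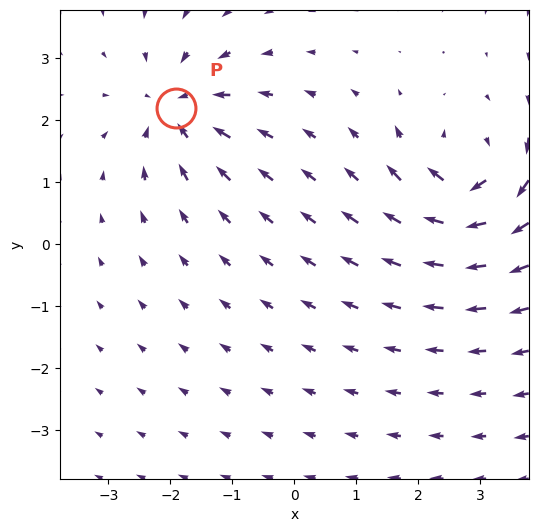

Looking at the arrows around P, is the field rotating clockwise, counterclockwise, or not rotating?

not rotating

Near P at (-1.9, 2.2) the arrows show no circulation. The curl there is ≈0.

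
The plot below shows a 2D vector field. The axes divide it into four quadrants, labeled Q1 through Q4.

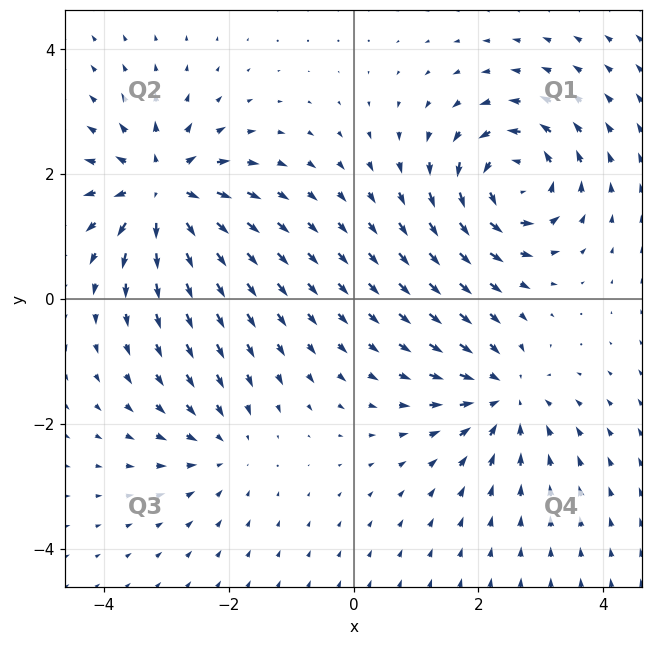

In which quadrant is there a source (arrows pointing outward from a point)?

The source sits at approximately (-3.1, 1.7), which lies in quadrant Q2. The divergence there is about +6, positive as expected for a source.

Q2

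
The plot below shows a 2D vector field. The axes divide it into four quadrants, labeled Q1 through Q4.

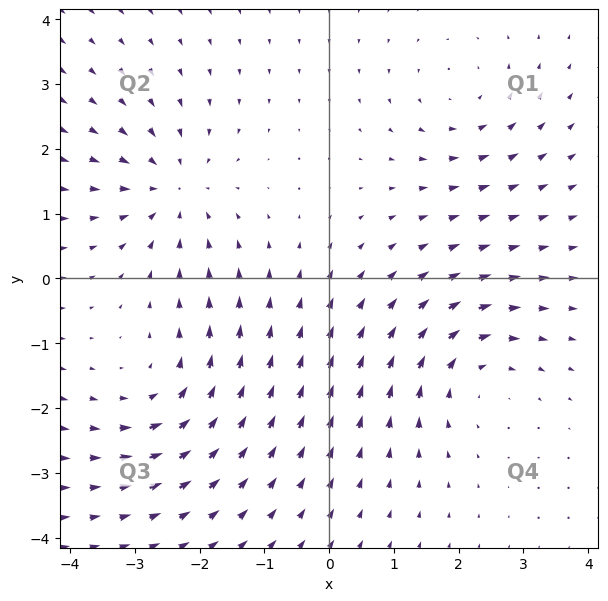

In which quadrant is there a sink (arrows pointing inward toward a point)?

The sink sits at approximately (-2.4, 1.4), which lies in quadrant Q2. The divergence there is about -4, negative as expected for a sink.

Q2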